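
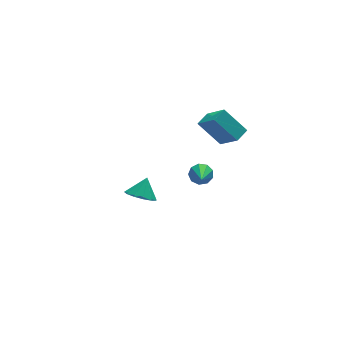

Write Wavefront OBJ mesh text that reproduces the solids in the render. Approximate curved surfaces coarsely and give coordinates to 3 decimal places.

v 2.111 1.563 -4.222
v 2.757 1.185 -4.442
v 1.589 0.097 -3.238
v 2.848 1.455 -3.991
v 2.594 1.776 -3.648
v 2.114 1.996 -3.573
v 1.633 2.014 -3.802
v 1.375 1.821 -4.227
v 1.461 1.506 -4.65
v 1.852 1.218 -4.872
v 2.363 1.091 -4.79
v 0.966 -0.781 3.299
v 1.482 -2.119 4.707
v 1.765 -0.253 3.508
v 2.281 -1.591 4.916
v 1.999 -1.809 1.944
v 2.515 -3.147 3.352
v 2.798 -1.281 2.153
v 3.314 -2.619 3.561
v -3.51 -3.552 0.524
v -2.652 -3.771 0.129
v -2.91 -2.988 1.516
v -2.79 -3.28 -0.066
v -3.157 -2.875 -0.075
v -3.636 -2.685 0.107
v -4.075 -2.77 0.421
v -4.335 -3.104 0.768
v -4.333 -3.58 1.037
v -4.069 -4.047 1.143
v -3.629 -4.357 1.052
v -3.15 -4.411 0.794
v -2.786 -4.193 0.45
f 2 1 4
f 2 4 3
f 4 1 5
f 4 5 3
f 5 1 6
f 5 6 3
f 6 1 7
f 6 7 3
f 7 1 8
f 7 8 3
f 8 1 9
f 8 9 3
f 9 1 10
f 9 10 3
f 10 1 11
f 10 11 3
f 11 1 2
f 11 2 3
f 13 15 12
f 16 13 12
f 12 15 14
f 14 16 12
f 13 19 15
f 17 13 16
f 17 19 13
f 15 19 14
f 18 16 14
f 14 19 18
f 18 17 16
f 19 17 18
f 21 20 23
f 21 23 22
f 23 20 24
f 23 24 22
f 24 20 25
f 24 25 22
f 25 20 26
f 25 26 22
f 26 20 27
f 26 27 22
f 27 20 28
f 27 28 22
f 28 20 29
f 28 29 22
f 29 20 30
f 29 30 22
f 30 20 31
f 30 31 22
f 31 20 32
f 31 32 22
f 32 20 21
f 32 21 22



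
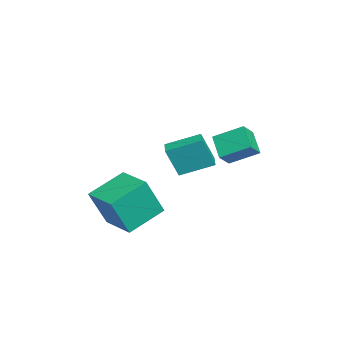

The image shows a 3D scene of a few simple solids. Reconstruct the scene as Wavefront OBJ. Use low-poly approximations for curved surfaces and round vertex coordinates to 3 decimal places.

v -1.038 2.356 -0.821
v -0.413 1.972 -0.233
v -0.895 3.646 -0.13
v -0.271 3.262 0.458
v -0.089 2.678 -1.618
v 0.535 2.294 -1.03
v 0.053 3.968 -0.927
v 0.678 3.584 -0.339
v 0.62 -2.365 -4.836
v 1.094 -3.07 -3.004
v -0.471 -1.005 -4.031
v 0.003 -1.71 -2.199
v 1.977 -1.31 -4.781
v 2.451 -2.015 -2.949
v 0.886 0.05 -3.976
v 1.36 -0.655 -2.144
v -3.984 0.375 -3.636
v -3.848 -0.211 -2.142
v -4.087 1.952 -3.008
v -3.952 1.366 -1.514
v -3.088 0.454 -3.686
v -2.953 -0.132 -2.192
v -3.192 2.031 -3.058
v -3.056 1.445 -1.564
f 2 4 1
f 5 2 1
f 1 4 3
f 3 5 1
f 2 8 4
f 6 2 5
f 6 8 2
f 4 8 3
f 7 5 3
f 3 8 7
f 7 6 5
f 8 6 7
f 10 12 9
f 13 10 9
f 9 12 11
f 11 13 9
f 10 16 12
f 14 10 13
f 14 16 10
f 12 16 11
f 15 13 11
f 11 16 15
f 15 14 13
f 16 14 15
f 18 20 17
f 21 18 17
f 17 20 19
f 19 21 17
f 18 24 20
f 22 18 21
f 22 24 18
f 20 24 19
f 23 21 19
f 19 24 23
f 23 22 21
f 24 22 23



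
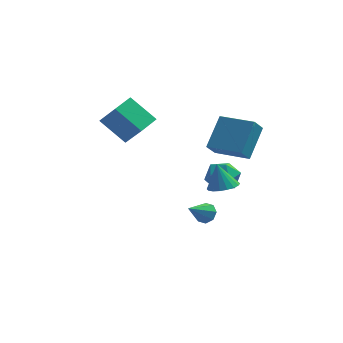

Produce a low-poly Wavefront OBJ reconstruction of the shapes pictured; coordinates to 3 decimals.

v -1.893 1.761 1.475
v -3.307 2.308 2.734
v -1.244 2.985 1.673
v -2.657 3.532 2.932
v -0.963 1.048 2.828
v -2.376 1.595 4.087
v -0.313 2.272 3.026
v -1.727 2.819 4.285
v 2.607 -2.257 -1.088
v 3.161 -2.472 -0.824
v 1.793 -3.203 -0.152
v 2.976 -2.076 -0.585
v 2.576 -1.787 -0.64
v 2.193 -1.773 -0.959
v 2.053 -2.042 -1.353
v 2.238 -2.438 -1.592
v 2.638 -2.727 -1.536
v 3.021 -2.741 -1.218
v 4.233 0.185 1.958
v 4.819 1.671 3.426
v 2.378 1.107 1.765
v 2.964 2.593 3.233
v 4.636 0.827 1.147
v 5.222 2.313 2.615
v 2.781 1.749 0.954
v 3.367 3.235 2.422
v 2.235 1.885 -1.225
v 2.781 2.783 -1.196
v 3.599 1.037 -0.664
v 4.145 1.935 -0.635
v 3.361 1.775 0.046
v 2.518 2.299 -0.3
v 3.862 1.521 -1.56
v 3.019 2.045 -1.906
v 3.787 2.558 -1.403
v 3.477 2.715 -0.411
v 2.903 1.105 -1.449
v 2.593 1.262 -0.457
v 3.567 -3.82 1.968
v 4.03 -3.134 1.916
v 3.213 -3.48 3.332
v 3.699 -3.018 1.802
v 3.341 -3.061 1.72
v 3.028 -3.255 1.687
v 2.822 -3.56 1.71
v 2.763 -3.917 1.784
v 2.864 -4.255 1.894
v 3.103 -4.507 2.019
v 3.435 -4.623 2.134
v 3.792 -4.58 2.216
v 4.105 -4.386 2.249
v 4.311 -4.081 2.226
v 4.37 -3.723 2.152
v 4.27 -3.386 2.041
f 2 4 1
f 5 2 1
f 1 4 3
f 3 5 1
f 2 8 4
f 6 2 5
f 6 8 2
f 4 8 3
f 7 5 3
f 3 8 7
f 7 6 5
f 8 6 7
f 10 9 12
f 10 12 11
f 12 9 13
f 12 13 11
f 13 9 14
f 13 14 11
f 14 9 15
f 14 15 11
f 15 9 16
f 15 16 11
f 16 9 17
f 16 17 11
f 17 9 18
f 17 18 11
f 18 9 10
f 18 10 11
f 20 22 19
f 23 20 19
f 19 22 21
f 21 23 19
f 20 26 22
f 24 20 23
f 24 26 20
f 22 26 21
f 25 23 21
f 21 26 25
f 25 24 23
f 26 24 25
f 27 38 32
f 27 32 28
f 27 28 34
f 27 34 37
f 27 37 38
f 28 32 36
f 32 38 31
f 38 37 29
f 37 34 33
f 34 28 35
f 30 36 31
f 30 31 29
f 30 29 33
f 30 33 35
f 30 35 36
f 31 36 32
f 29 31 38
f 33 29 37
f 35 33 34
f 36 35 28
f 40 39 42
f 40 42 41
f 42 39 43
f 42 43 41
f 43 39 44
f 43 44 41
f 44 39 45
f 44 45 41
f 45 39 46
f 45 46 41
f 46 39 47
f 46 47 41
f 47 39 48
f 47 48 41
f 48 39 49
f 48 49 41
f 49 39 50
f 49 50 41
f 50 39 51
f 50 51 41
f 51 39 52
f 51 52 41
f 52 39 53
f 52 53 41
f 53 39 54
f 53 54 41
f 54 39 40
f 54 40 41



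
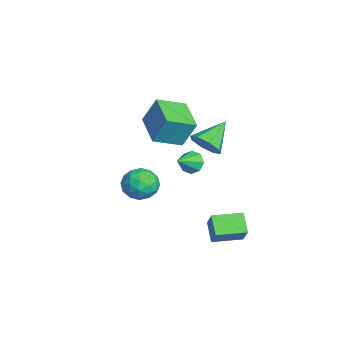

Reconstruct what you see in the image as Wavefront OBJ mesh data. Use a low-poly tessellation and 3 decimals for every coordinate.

v 2.093 -0.456 -2.577
v 2.897 -0.348 -1.448
v 1.94 1.236 -2.629
v 2.744 1.344 -1.5
v 3.156 -0.384 -3.34
v 3.96 -0.276 -2.211
v 3.003 1.308 -3.392
v 3.807 1.416 -2.263
v -4.519 -3.138 1.413
v -4.315 -2.376 3.075
v -4.912 -1.468 0.694
v -4.708 -0.705 2.357
v -2.392 -2.815 1.003
v -2.188 -2.052 2.666
v -2.785 -1.144 0.285
v -2.581 -0.382 1.947
v 0.872 -0.414 2.639
v 1.614 -0.305 3.27
v -0.192 0.814 3.681
v 1.639 0.192 2.709
v 1.215 0.335 2.107
v 0.589 0.039 1.817
v 0.13 -0.522 2.008
v 0.105 -1.02 2.569
v 0.53 -1.162 3.171
v 1.155 -0.866 3.461
v 1.825 -3.386 1.551
v 2.847 -3.573 1.774
v 1.953 -4.367 0.146
v 2.975 -4.554 0.369
v 2.213 -4.962 0.986
v 2.134 -4.356 1.854
v 2.666 -3.584 0.066
v 2.587 -2.978 0.934
v 3.366 -3.695 0.856
v 3.086 -4.547 1.425
v 1.714 -3.393 0.495
v 1.434 -4.245 1.064
v 2.325 -3.394 1.786
v 2.475 -4.546 0.134
v 2.027 -4.786 0.497
v 2.628 -4.896 0.628
v 1.906 -3.854 1.833
v 2.506 -3.964 1.964
v 2.133 -4.78 1.501
v 2.294 -3.976 -0.044
v 2.894 -4.086 0.087
v 2.172 -3.044 1.292
v 2.773 -3.154 1.423
v 2.667 -3.16 0.419
v 3.231 -3.575 1.378
v 3.306 -4.152 0.552
v 3.125 -3.582 0.373
v 3.078 -3.225 0.884
v 3.066 -4.076 1.712
v 3.141 -4.652 0.886
v 2.693 -4.892 1.249
v 2.647 -4.536 1.759
v 3.371 -4.148 1.173
v 1.659 -3.288 1.034
v 1.734 -3.864 0.208
v 2.153 -3.404 0.161
v 2.107 -3.048 0.671
v 1.494 -3.788 1.368
v 1.569 -4.365 0.542
v 1.722 -4.715 1.036
v 1.675 -4.358 1.547
v 1.429 -3.792 0.747
v -1.439 -0.814 -0.219
v -0.983 -0.906 -0.832
v -0.601 -1.706 0.539
v -0.814 -0.456 -0.49
v -1.012 -0.217 0.01
v -1.46 -0.327 0.377
v -1.896 -0.723 0.394
v -2.065 -1.172 0.052
v -1.867 -1.412 -0.449
v -1.419 -1.302 -0.815
f 2 4 1
f 5 2 1
f 1 4 3
f 3 5 1
f 2 8 4
f 6 2 5
f 6 8 2
f 4 8 3
f 7 5 3
f 3 8 7
f 7 6 5
f 8 6 7
f 10 12 9
f 13 10 9
f 9 12 11
f 11 13 9
f 10 16 12
f 14 10 13
f 14 16 10
f 12 16 11
f 15 13 11
f 11 16 15
f 15 14 13
f 16 14 15
f 18 17 20
f 18 20 19
f 20 17 21
f 20 21 19
f 21 17 22
f 21 22 19
f 22 17 23
f 22 23 19
f 23 17 24
f 23 24 19
f 24 17 25
f 24 25 19
f 25 17 26
f 25 26 19
f 26 17 18
f 26 18 19
f 27 64 43
f 64 38 67
f 43 67 32
f 64 67 43
f 27 43 39
f 43 32 44
f 39 44 28
f 43 44 39
f 27 39 48
f 39 28 49
f 48 49 34
f 39 49 48
f 27 48 60
f 48 34 63
f 60 63 37
f 48 63 60
f 27 60 64
f 60 37 68
f 64 68 38
f 60 68 64
f 28 44 55
f 44 32 58
f 55 58 36
f 44 58 55
f 32 67 45
f 67 38 66
f 45 66 31
f 67 66 45
f 38 68 65
f 68 37 61
f 65 61 29
f 68 61 65
f 37 63 62
f 63 34 50
f 62 50 33
f 63 50 62
f 34 49 54
f 49 28 51
f 54 51 35
f 49 51 54
f 30 56 42
f 56 36 57
f 42 57 31
f 56 57 42
f 30 42 40
f 42 31 41
f 40 41 29
f 42 41 40
f 30 40 47
f 40 29 46
f 47 46 33
f 40 46 47
f 30 47 52
f 47 33 53
f 52 53 35
f 47 53 52
f 30 52 56
f 52 35 59
f 56 59 36
f 52 59 56
f 31 57 45
f 57 36 58
f 45 58 32
f 57 58 45
f 29 41 65
f 41 31 66
f 65 66 38
f 41 66 65
f 33 46 62
f 46 29 61
f 62 61 37
f 46 61 62
f 35 53 54
f 53 33 50
f 54 50 34
f 53 50 54
f 36 59 55
f 59 35 51
f 55 51 28
f 59 51 55
f 70 69 72
f 70 72 71
f 72 69 73
f 72 73 71
f 73 69 74
f 73 74 71
f 74 69 75
f 74 75 71
f 75 69 76
f 75 76 71
f 76 69 77
f 76 77 71
f 77 69 78
f 77 78 71
f 78 69 70
f 78 70 71



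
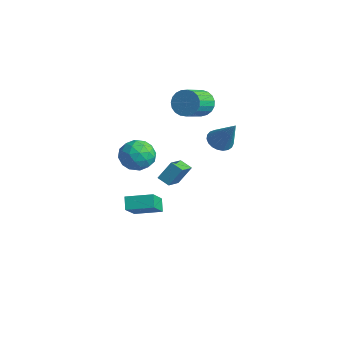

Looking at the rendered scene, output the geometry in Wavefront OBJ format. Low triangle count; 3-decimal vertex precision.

v -1.573 -0.413 2.009
v -0.707 -1.119 2.14
v -2.413 -1.641 0.96
v -1.547 -2.347 1.091
v -2.22 -2.114 1.962
v -1.701 -1.356 2.61
v -1.419 -1.404 0.49
v -0.9 -0.646 1.138
v -0.611 -1.731 1.201
v -1.106 -2.17 2.111
v -2.014 -0.59 0.989
v -2.509 -1.029 1.899
v -1.066 -0.658 2.167
v -2.054 -2.102 0.933
v -2.45 -1.965 1.445
v -1.94 -2.38 1.523
v -1.651 -0.798 2.443
v -1.141 -1.212 2.52
v -2.031 -1.797 2.416
v -1.979 -1.548 0.58
v -1.469 -1.962 0.657
v -1.18 -0.38 1.577
v -0.67 -0.795 1.655
v -1.089 -0.963 0.684
v -0.501 -1.433 1.692
v -0.995 -2.154 1.075
v -0.92 -1.601 0.722
v -0.614 -1.155 1.103
v -0.792 -1.691 2.227
v -1.285 -2.412 1.61
v -1.681 -2.276 2.122
v -1.376 -1.83 2.503
v -0.736 -2.051 1.675
v -1.835 -0.348 1.49
v -2.328 -1.069 0.873
v -1.744 -0.93 0.597
v -1.439 -0.484 0.978
v -2.125 -0.606 2.025
v -2.619 -1.327 1.408
v -2.506 -1.605 1.997
v -2.2 -1.159 2.378
v -2.384 -0.709 1.425
v -4.608 0.223 -4.435
v -3.73 -0.914 -3.191
v -3.504 1.466 -4.079
v -2.626 0.329 -2.835
v -4.034 -0.089 -5.125
v -3.156 -1.226 -3.881
v -2.93 1.154 -4.769
v -2.052 0.017 -3.525
v -4.043 4.466 2.741
v -3.595 4.234 1.924
v -2.99 2.803 2.662
v -3.437 3.034 3.479
v -3.317 4.449 2.113
v -2.712 3.018 2.851
v -3.164 4.667 2.411
v -2.559 3.236 3.148
v -3.163 4.85 2.765
v -2.558 3.419 3.503
v -3.314 4.967 3.116
v -2.709 3.535 3.853
v -3.591 4.997 3.402
v -2.986 3.566 4.139
v -3.947 4.935 3.573
v -3.342 3.504 4.311
v -4.318 4.792 3.601
v -3.713 3.361 4.338
v -4.642 4.593 3.48
v -4.037 3.162 4.218
v -4.863 4.371 3.231
v -4.258 2.94 3.969
v -4.941 4.166 2.898
v -4.336 2.735 3.635
v -4.864 4.013 2.537
v -4.259 2.582 3.275
v -4.645 3.938 2.212
v -4.04 2.507 2.95
v -4.322 3.954 1.978
v -3.717 2.523 2.716
v -3.951 4.059 1.877
v -3.346 2.628 2.614
v 0.25 2.925 2.262
v 0.775 2.383 1.94
v 1.49 3.095 3.998
v 0.898 2.679 1.824
v 0.909 3.017 1.783
v 0.806 3.339 1.824
v 0.607 3.59 1.942
v 0.346 3.726 2.115
v 0.069 3.723 2.313
v -0.177 3.582 2.503
v -0.349 3.327 2.651
v -0.418 3.003 2.731
v -0.371 2.665 2.731
v -0.216 2.372 2.649
v 0.019 2.175 2.501
v 0.294 2.107 2.311
v 0.562 2.181 2.113
v -3.884 1.423 -2.493
v -3.626 2.188 -1.325
v -4.64 2.577 -3.081
v -4.382 3.342 -1.913
v -3.158 1.718 -2.847
v -2.9 2.483 -1.679
v -3.914 2.872 -3.435
v -3.656 3.637 -2.267
f 1 38 17
f 38 12 41
f 17 41 6
f 38 41 17
f 1 17 13
f 17 6 18
f 13 18 2
f 17 18 13
f 1 13 22
f 13 2 23
f 22 23 8
f 13 23 22
f 1 22 34
f 22 8 37
f 34 37 11
f 22 37 34
f 1 34 38
f 34 11 42
f 38 42 12
f 34 42 38
f 2 18 29
f 18 6 32
f 29 32 10
f 18 32 29
f 6 41 19
f 41 12 40
f 19 40 5
f 41 40 19
f 12 42 39
f 42 11 35
f 39 35 3
f 42 35 39
f 11 37 36
f 37 8 24
f 36 24 7
f 37 24 36
f 8 23 28
f 23 2 25
f 28 25 9
f 23 25 28
f 4 30 16
f 30 10 31
f 16 31 5
f 30 31 16
f 4 16 14
f 16 5 15
f 14 15 3
f 16 15 14
f 4 14 21
f 14 3 20
f 21 20 7
f 14 20 21
f 4 21 26
f 21 7 27
f 26 27 9
f 21 27 26
f 4 26 30
f 26 9 33
f 30 33 10
f 26 33 30
f 5 31 19
f 31 10 32
f 19 32 6
f 31 32 19
f 3 15 39
f 15 5 40
f 39 40 12
f 15 40 39
f 7 20 36
f 20 3 35
f 36 35 11
f 20 35 36
f 9 27 28
f 27 7 24
f 28 24 8
f 27 24 28
f 10 33 29
f 33 9 25
f 29 25 2
f 33 25 29
f 44 46 43
f 47 44 43
f 43 46 45
f 45 47 43
f 44 50 46
f 48 44 47
f 48 50 44
f 46 50 45
f 49 47 45
f 45 50 49
f 49 48 47
f 50 48 49
f 52 51 55
f 52 55 53
f 53 55 56
f 53 56 54
f 55 51 57
f 55 57 56
f 56 57 58
f 56 58 54
f 57 51 59
f 57 59 58
f 58 59 60
f 58 60 54
f 59 51 61
f 59 61 60
f 60 61 62
f 60 62 54
f 61 51 63
f 61 63 62
f 62 63 64
f 62 64 54
f 63 51 65
f 63 65 64
f 64 65 66
f 64 66 54
f 65 51 67
f 65 67 66
f 66 67 68
f 66 68 54
f 67 51 69
f 67 69 68
f 68 69 70
f 68 70 54
f 69 51 71
f 69 71 70
f 70 71 72
f 70 72 54
f 71 51 73
f 71 73 72
f 72 73 74
f 72 74 54
f 73 51 75
f 73 75 74
f 74 75 76
f 74 76 54
f 75 51 77
f 75 77 76
f 76 77 78
f 76 78 54
f 77 51 79
f 77 79 78
f 78 79 80
f 78 80 54
f 79 51 81
f 79 81 80
f 80 81 82
f 80 82 54
f 81 51 52
f 81 52 82
f 82 52 53
f 82 53 54
f 84 83 86
f 84 86 85
f 86 83 87
f 86 87 85
f 87 83 88
f 87 88 85
f 88 83 89
f 88 89 85
f 89 83 90
f 89 90 85
f 90 83 91
f 90 91 85
f 91 83 92
f 91 92 85
f 92 83 93
f 92 93 85
f 93 83 94
f 93 94 85
f 94 83 95
f 94 95 85
f 95 83 96
f 95 96 85
f 96 83 97
f 96 97 85
f 97 83 98
f 97 98 85
f 98 83 99
f 98 99 85
f 99 83 84
f 99 84 85
f 101 103 100
f 104 101 100
f 100 103 102
f 102 104 100
f 101 107 103
f 105 101 104
f 105 107 101
f 103 107 102
f 106 104 102
f 102 107 106
f 106 105 104
f 107 105 106



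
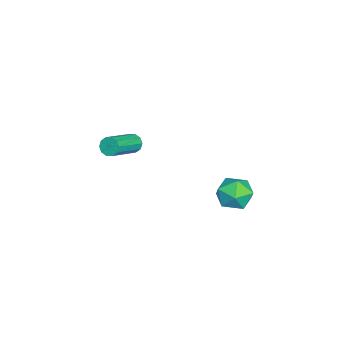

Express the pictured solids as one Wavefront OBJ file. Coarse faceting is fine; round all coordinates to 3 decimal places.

v 0.397 3.637 1.806
v 1.023 2.917 1.881
v -0.623 2.683 1.139
v 0.003 1.963 1.214
v -0.404 2.327 2
v 0.227 2.917 2.412
v 0.173 2.683 0.608
v 0.804 3.273 1.02
v 0.884 2.327 1.14
v 0.528 2.107 2
v -0.128 3.493 1.02
v -0.484 3.273 1.88
v -4.675 -2.599 0.333
v -4.349 -2.389 -0.043
v -2.8 -3.19 0.851
v -3.125 -3.401 1.227
v -4.377 -2.167 0.205
v -2.828 -2.969 1.099
v -4.519 -2.11 0.501
v -2.97 -2.912 1.396
v -4.72 -2.24 0.734
v -3.171 -3.042 1.628
v -4.904 -2.507 0.813
v -3.355 -3.309 1.707
v -5 -2.81 0.709
v -3.451 -3.611 1.603
v -4.972 -3.031 0.461
v -3.423 -3.833 1.355
v -4.83 -3.088 0.164
v -3.281 -3.89 1.059
v -4.629 -2.958 -0.068
v -3.08 -3.76 0.826
v -4.445 -2.691 -0.147
v -2.896 -3.493 0.747
f 1 12 6
f 1 6 2
f 1 2 8
f 1 8 11
f 1 11 12
f 2 6 10
f 6 12 5
f 12 11 3
f 11 8 7
f 8 2 9
f 4 10 5
f 4 5 3
f 4 3 7
f 4 7 9
f 4 9 10
f 5 10 6
f 3 5 12
f 7 3 11
f 9 7 8
f 10 9 2
f 14 13 17
f 14 17 15
f 15 17 18
f 15 18 16
f 17 13 19
f 17 19 18
f 18 19 20
f 18 20 16
f 19 13 21
f 19 21 20
f 20 21 22
f 20 22 16
f 21 13 23
f 21 23 22
f 22 23 24
f 22 24 16
f 23 13 25
f 23 25 24
f 24 25 26
f 24 26 16
f 25 13 27
f 25 27 26
f 26 27 28
f 26 28 16
f 27 13 29
f 27 29 28
f 28 29 30
f 28 30 16
f 29 13 31
f 29 31 30
f 30 31 32
f 30 32 16
f 31 13 33
f 31 33 32
f 32 33 34
f 32 34 16
f 33 13 14
f 33 14 34
f 34 14 15
f 34 15 16



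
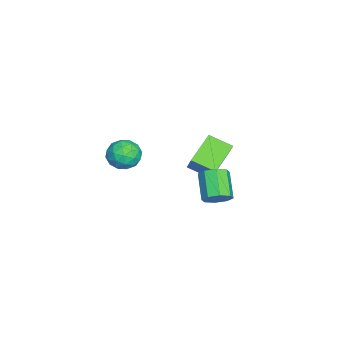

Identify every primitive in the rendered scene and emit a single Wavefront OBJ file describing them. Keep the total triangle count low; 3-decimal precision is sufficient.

v 3.495 2.021 0.958
v 3.954 1.642 1.398
v 2.783 1.3 2.322
v 2.325 1.679 1.882
v 3.912 2.187 1.547
v 2.741 1.844 2.471
v 3.626 2.635 1.351
v 2.455 2.292 2.275
v 3.263 2.723 0.925
v 2.093 2.381 1.848
v 3.037 2.4 0.518
v 1.866 2.058 1.442
v 3.079 1.856 0.369
v 1.908 1.513 1.293
v 3.365 1.408 0.565
v 2.194 1.065 1.489
v 3.727 1.319 0.992
v 2.557 0.977 1.915
v 1.376 -2.333 2.306
v 1.812 -2.961 1.804
v 0.128 -2.599 1.556
v 0.564 -3.227 1.054
v 0.4 -3.383 1.94
v 1.171 -3.219 2.404
v 0.769 -2.341 0.956
v 1.54 -2.177 1.42
v 1.436 -2.967 0.97
v 1.208 -3.611 1.578
v 0.732 -1.949 1.782
v 0.504 -2.593 2.39
v 1.704 -2.624 2.121
v 0.236 -2.936 1.239
v 0.14 -3.028 1.76
v 0.396 -3.397 1.465
v 1.327 -2.775 2.473
v 1.583 -3.145 2.178
v 0.753 -3.392 2.259
v 0.357 -2.415 1.182
v 0.613 -2.785 0.887
v 1.544 -2.163 1.895
v 1.8 -2.532 1.6
v 1.187 -2.168 1.101
v 1.739 -2.996 1.335
v 1.005 -3.152 0.895
v 1.126 -2.632 0.837
v 1.579 -2.535 1.109
v 1.605 -3.375 1.693
v 0.871 -3.531 1.252
v 0.775 -3.623 1.773
v 1.228 -3.526 2.045
v 1.384 -3.378 1.202
v 1.069 -2.029 2.108
v 0.335 -2.185 1.667
v 0.712 -2.034 1.315
v 1.165 -1.937 1.587
v 0.935 -2.408 2.465
v 0.201 -2.564 2.025
v 0.361 -3.025 2.251
v 0.814 -2.928 2.523
v 0.556 -2.182 2.158
v -4.037 0.354 -0.611
v -3.524 0.63 0.299
v -3.799 1.602 -1.123
v -3.286 1.878 -0.214
v -2.354 -0.278 -1.366
v -1.841 -0.002 -0.457
v -2.116 0.97 -1.879
v -1.603 1.246 -0.969
f 2 1 5
f 2 5 3
f 3 5 6
f 3 6 4
f 5 1 7
f 5 7 6
f 6 7 8
f 6 8 4
f 7 1 9
f 7 9 8
f 8 9 10
f 8 10 4
f 9 1 11
f 9 11 10
f 10 11 12
f 10 12 4
f 11 1 13
f 11 13 12
f 12 13 14
f 12 14 4
f 13 1 15
f 13 15 14
f 14 15 16
f 14 16 4
f 15 1 17
f 15 17 16
f 16 17 18
f 16 18 4
f 17 1 2
f 17 2 18
f 18 2 3
f 18 3 4
f 19 56 35
f 56 30 59
f 35 59 24
f 56 59 35
f 19 35 31
f 35 24 36
f 31 36 20
f 35 36 31
f 19 31 40
f 31 20 41
f 40 41 26
f 31 41 40
f 19 40 52
f 40 26 55
f 52 55 29
f 40 55 52
f 19 52 56
f 52 29 60
f 56 60 30
f 52 60 56
f 20 36 47
f 36 24 50
f 47 50 28
f 36 50 47
f 24 59 37
f 59 30 58
f 37 58 23
f 59 58 37
f 30 60 57
f 60 29 53
f 57 53 21
f 60 53 57
f 29 55 54
f 55 26 42
f 54 42 25
f 55 42 54
f 26 41 46
f 41 20 43
f 46 43 27
f 41 43 46
f 22 48 34
f 48 28 49
f 34 49 23
f 48 49 34
f 22 34 32
f 34 23 33
f 32 33 21
f 34 33 32
f 22 32 39
f 32 21 38
f 39 38 25
f 32 38 39
f 22 39 44
f 39 25 45
f 44 45 27
f 39 45 44
f 22 44 48
f 44 27 51
f 48 51 28
f 44 51 48
f 23 49 37
f 49 28 50
f 37 50 24
f 49 50 37
f 21 33 57
f 33 23 58
f 57 58 30
f 33 58 57
f 25 38 54
f 38 21 53
f 54 53 29
f 38 53 54
f 27 45 46
f 45 25 42
f 46 42 26
f 45 42 46
f 28 51 47
f 51 27 43
f 47 43 20
f 51 43 47
f 62 64 61
f 65 62 61
f 61 64 63
f 63 65 61
f 62 68 64
f 66 62 65
f 66 68 62
f 64 68 63
f 67 65 63
f 63 68 67
f 67 66 65
f 68 66 67



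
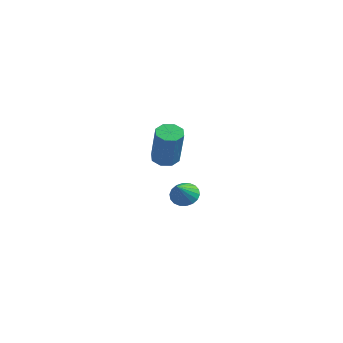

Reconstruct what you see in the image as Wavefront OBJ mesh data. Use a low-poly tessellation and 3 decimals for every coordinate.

v 2.403 -1.004 2.138
v 2.93 -0.669 1.998
v 3.724 -1.141 3.862
v 3.197 -1.476 4.002
v 2.586 -0.396 2.214
v 3.38 -0.867 4.078
v 2.135 -0.479 2.385
v 2.928 -0.95 4.249
v 1.841 -0.869 2.412
v 2.634 -1.341 4.276
v 1.876 -1.339 2.278
v 2.67 -1.811 4.142
v 2.22 -1.613 2.062
v 3.014 -2.084 3.926
v 2.672 -1.53 1.891
v 3.465 -2.001 3.755
v 2.966 -1.139 1.864
v 3.759 -1.611 3.728
v -1.062 3.402 -2.622
v -0.627 3.115 -3.133
v -0.558 2.418 -1.638
v -0.44 3.344 -2.999
v -0.376 3.585 -2.79
v -0.448 3.79 -2.549
v -0.641 3.918 -2.321
v -0.918 3.944 -2.154
v -1.224 3.862 -2.078
v -1.497 3.69 -2.111
v -1.684 3.46 -2.245
v -1.748 3.219 -2.453
v -1.676 3.015 -2.695
v -1.483 2.887 -2.922
v -1.206 2.861 -3.09
v -0.9 2.942 -3.165
f 2 1 5
f 2 5 3
f 3 5 6
f 3 6 4
f 5 1 7
f 5 7 6
f 6 7 8
f 6 8 4
f 7 1 9
f 7 9 8
f 8 9 10
f 8 10 4
f 9 1 11
f 9 11 10
f 10 11 12
f 10 12 4
f 11 1 13
f 11 13 12
f 12 13 14
f 12 14 4
f 13 1 15
f 13 15 14
f 14 15 16
f 14 16 4
f 15 1 17
f 15 17 16
f 16 17 18
f 16 18 4
f 17 1 2
f 17 2 18
f 18 2 3
f 18 3 4
f 20 19 22
f 20 22 21
f 22 19 23
f 22 23 21
f 23 19 24
f 23 24 21
f 24 19 25
f 24 25 21
f 25 19 26
f 25 26 21
f 26 19 27
f 26 27 21
f 27 19 28
f 27 28 21
f 28 19 29
f 28 29 21
f 29 19 30
f 29 30 21
f 30 19 31
f 30 31 21
f 31 19 32
f 31 32 21
f 32 19 33
f 32 33 21
f 33 19 34
f 33 34 21
f 34 19 20
f 34 20 21



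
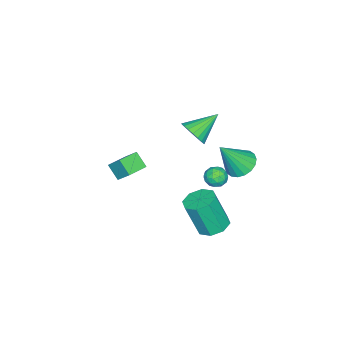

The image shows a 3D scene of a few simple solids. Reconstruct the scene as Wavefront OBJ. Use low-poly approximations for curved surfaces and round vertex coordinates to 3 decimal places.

v 1.936 3.994 3.71
v 2.588 4.012 3.693
v 1.972 2.988 4.027
v 2.624 3.006 4.01
v 2.3 3.348 4.461
v 2.277 3.969 4.265
v 2.283 3.031 3.455
v 2.26 3.652 3.259
v 2.802 3.417 3.535
v 2.812 3.613 4.157
v 1.748 3.387 3.563
v 1.758 3.583 4.185
v 2.259 4.091 3.674
v 2.301 2.909 4.046
v 2.111 3.11 4.311
v 2.494 3.12 4.301
v 2.076 4.066 4.01
v 2.459 4.077 4
v 2.29 3.687 4.451
v 2.101 2.923 3.72
v 2.484 2.934 3.71
v 2.066 3.88 3.419
v 2.449 3.89 3.409
v 2.27 3.313 3.269
v 2.767 3.752 3.571
v 2.789 3.161 3.757
v 2.588 3.175 3.431
v 2.575 3.54 3.316
v 2.774 3.867 3.937
v 2.795 3.276 4.123
v 2.605 3.477 4.388
v 2.591 3.842 4.273
v 2.9 3.517 3.844
v 1.765 3.724 3.597
v 1.786 3.133 3.783
v 1.969 3.158 3.447
v 1.955 3.523 3.332
v 1.771 3.839 3.963
v 1.793 3.248 4.149
v 1.985 3.46 4.404
v 1.972 3.825 4.289
v 1.66 3.483 3.876
v -2.401 2.511 0.8
v -1.595 2.394 0.312
v -1.419 1.769 2.6
v -1.56 2.79 0.457
v -1.693 3.131 0.67
v -1.965 3.349 0.908
v -2.324 3.401 1.126
v -2.698 3.277 1.279
v -3.013 3.001 1.337
v -3.207 2.628 1.289
v -3.242 2.232 1.144
v -3.109 1.892 0.931
v -2.837 1.674 0.693
v -2.478 1.622 0.475
v -2.104 1.746 0.322
v -1.789 2.022 0.264
v 2.833 3.694 0.501
v 3.629 3.34 0.276
v 3.883 2.651 2.254
v 3.087 3.006 2.479
v 3.683 3.99 0.495
v 3.936 3.302 2.473
v 3.239 4.468 0.718
v 3.493 3.779 2.696
v 2.558 4.492 0.814
v 2.811 3.803 2.792
v 2.037 4.049 0.726
v 2.291 3.36 2.704
v 1.984 3.398 0.507
v 2.237 2.71 2.485
v 2.427 2.921 0.284
v 2.681 2.232 2.262
v 3.109 2.897 0.188
v 3.362 2.208 2.166
v -1.725 0.028 2.739
v -1.279 0.786 2.774
v -3.095 0.792 3.661
v -1.467 0.823 2.463
v -1.701 0.723 2.199
v -1.938 0.502 2.029
v -2.138 0.2 1.982
v -2.267 -0.132 2.065
v -2.302 -0.437 2.265
v -2.238 -0.661 2.547
v -2.084 -0.766 2.862
v -1.868 -0.733 3.156
v -1.628 -0.569 3.378
v -1.404 -0.302 3.489
v -1.236 0.022 3.471
v -1.152 0.348 3.326
v -1.167 0.618 3.079
v -1.188 -3.768 -0.386
v -1.001 -2.944 0.521
v -0.927 -3.027 -1.113
v -0.739 -2.203 -0.205
v -0.001 -4.117 -0.315
v 0.187 -3.293 0.593
v 0.261 -3.376 -1.041
v 0.448 -2.552 -0.134
f 1 38 17
f 38 12 41
f 17 41 6
f 38 41 17
f 1 17 13
f 17 6 18
f 13 18 2
f 17 18 13
f 1 13 22
f 13 2 23
f 22 23 8
f 13 23 22
f 1 22 34
f 22 8 37
f 34 37 11
f 22 37 34
f 1 34 38
f 34 11 42
f 38 42 12
f 34 42 38
f 2 18 29
f 18 6 32
f 29 32 10
f 18 32 29
f 6 41 19
f 41 12 40
f 19 40 5
f 41 40 19
f 12 42 39
f 42 11 35
f 39 35 3
f 42 35 39
f 11 37 36
f 37 8 24
f 36 24 7
f 37 24 36
f 8 23 28
f 23 2 25
f 28 25 9
f 23 25 28
f 4 30 16
f 30 10 31
f 16 31 5
f 30 31 16
f 4 16 14
f 16 5 15
f 14 15 3
f 16 15 14
f 4 14 21
f 14 3 20
f 21 20 7
f 14 20 21
f 4 21 26
f 21 7 27
f 26 27 9
f 21 27 26
f 4 26 30
f 26 9 33
f 30 33 10
f 26 33 30
f 5 31 19
f 31 10 32
f 19 32 6
f 31 32 19
f 3 15 39
f 15 5 40
f 39 40 12
f 15 40 39
f 7 20 36
f 20 3 35
f 36 35 11
f 20 35 36
f 9 27 28
f 27 7 24
f 28 24 8
f 27 24 28
f 10 33 29
f 33 9 25
f 29 25 2
f 33 25 29
f 44 43 46
f 44 46 45
f 46 43 47
f 46 47 45
f 47 43 48
f 47 48 45
f 48 43 49
f 48 49 45
f 49 43 50
f 49 50 45
f 50 43 51
f 50 51 45
f 51 43 52
f 51 52 45
f 52 43 53
f 52 53 45
f 53 43 54
f 53 54 45
f 54 43 55
f 54 55 45
f 55 43 56
f 55 56 45
f 56 43 57
f 56 57 45
f 57 43 58
f 57 58 45
f 58 43 44
f 58 44 45
f 60 59 63
f 60 63 61
f 61 63 64
f 61 64 62
f 63 59 65
f 63 65 64
f 64 65 66
f 64 66 62
f 65 59 67
f 65 67 66
f 66 67 68
f 66 68 62
f 67 59 69
f 67 69 68
f 68 69 70
f 68 70 62
f 69 59 71
f 69 71 70
f 70 71 72
f 70 72 62
f 71 59 73
f 71 73 72
f 72 73 74
f 72 74 62
f 73 59 75
f 73 75 74
f 74 75 76
f 74 76 62
f 75 59 60
f 75 60 76
f 76 60 61
f 76 61 62
f 78 77 80
f 78 80 79
f 80 77 81
f 80 81 79
f 81 77 82
f 81 82 79
f 82 77 83
f 82 83 79
f 83 77 84
f 83 84 79
f 84 77 85
f 84 85 79
f 85 77 86
f 85 86 79
f 86 77 87
f 86 87 79
f 87 77 88
f 87 88 79
f 88 77 89
f 88 89 79
f 89 77 90
f 89 90 79
f 90 77 91
f 90 91 79
f 91 77 92
f 91 92 79
f 92 77 93
f 92 93 79
f 93 77 78
f 93 78 79
f 95 97 94
f 98 95 94
f 94 97 96
f 96 98 94
f 95 101 97
f 99 95 98
f 99 101 95
f 97 101 96
f 100 98 96
f 96 101 100
f 100 99 98
f 101 99 100



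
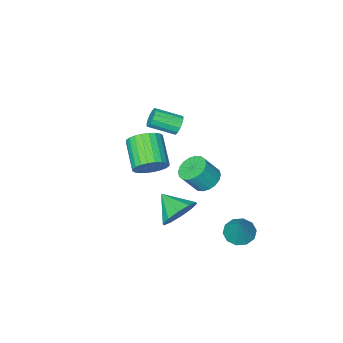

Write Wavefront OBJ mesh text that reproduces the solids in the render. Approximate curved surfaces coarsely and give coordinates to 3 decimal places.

v 0.279 3.064 1.765
v 0.845 3.593 1.496
v 1.566 3.365 2.566
v 1.001 2.836 2.835
v 0.622 3.805 1.692
v 1.343 3.578 2.762
v 0.331 3.871 1.902
v 1.052 3.643 2.972
v 0.03 3.776 2.085
v 0.751 3.549 3.155
v -0.222 3.541 2.205
v 0.499 3.313 3.275
v -0.375 3.211 2.237
v 0.347 2.983 3.307
v -0.398 2.852 2.176
v 0.324 2.624 3.246
v -0.286 2.535 2.034
v 0.435 2.307 3.104
v -0.063 2.322 1.838
v 0.658 2.095 2.908
v 0.228 2.257 1.628
v 0.949 2.029 2.698
v 0.529 2.351 1.445
v 1.25 2.124 2.515
v 0.781 2.587 1.325
v 1.502 2.359 2.395
v 0.933 2.917 1.293
v 1.655 2.689 2.363
v 0.956 3.276 1.354
v 1.678 3.048 2.424
v 0.492 -1.61 -0.588
v 1.327 -2.076 -0.802
v 0.723 -3.616 0.193
v -0.112 -3.15 0.408
v 1.421 -1.902 -0.475
v 0.817 -3.441 0.52
v 1.373 -1.683 -0.165
v 0.77 -3.222 0.83
v 1.191 -1.453 0.08
v 0.588 -2.992 1.075
v 0.903 -1.247 0.224
v 0.3 -2.786 1.219
v 0.552 -1.096 0.245
v -0.051 -2.636 1.24
v 0.192 -1.024 0.138
v -0.411 -2.563 1.133
v -0.122 -1.041 -0.078
v -0.725 -2.58 0.917
v -0.343 -1.144 -0.373
v -0.947 -2.684 0.622
v -0.437 -1.319 -0.7
v -1.041 -2.858 0.295
v -0.39 -1.538 -1.01
v -0.993 -3.077 -0.015
v -0.208 -1.768 -1.255
v -0.811 -3.307 -0.26
v 0.08 -1.974 -1.399
v -0.523 -3.513 -0.404
v 0.431 -2.124 -1.42
v -0.172 -3.664 -0.425
v 0.791 -2.197 -1.313
v 0.188 -3.736 -0.318
v 1.105 -2.18 -1.097
v 0.502 -3.719 -0.102
v -0.093 0.07 3.686
v 0.228 0.158 3.187
v 1.335 -0.661 3.756
v 1.013 -0.75 4.254
v 0.306 0.393 3.375
v 1.412 -0.427 3.944
v 0.276 0.541 3.646
v 1.383 -0.278 4.215
v 0.147 0.563 3.928
v 1.254 -0.256 4.497
v -0.046 0.453 4.145
v 1.061 -0.367 4.714
v -0.252 0.24 4.239
v 0.855 -0.58 4.808
v -0.415 -0.019 4.184
v 0.692 -0.838 4.753
v -0.492 -0.253 3.996
v 0.614 -1.073 4.565
v -0.463 -0.402 3.725
v 0.644 -1.221 4.294
v -0.334 -0.424 3.443
v 0.773 -1.243 4.012
v -0.141 -0.313 3.226
v 0.966 -1.133 3.795
v 0.065 -0.1 3.132
v 1.172 -0.92 3.701
v 1.641 2.744 -0.528
v 2.105 3.29 0.293
v 1.879 1.436 0.208
v 1.446 3.243 0.422
v 0.861 3.004 0.188
v 0.574 2.667 -0.32
v 0.694 2.359 -0.907
v 1.176 2.198 -1.349
v 1.836 2.246 -1.477
v 2.421 2.484 -1.243
v 2.708 2.822 -0.736
v 2.587 3.13 -0.149
v -1.626 3.311 -3.247
v -0.888 2.873 -3.307
v -1.054 4.049 -1.593
v -0.819 3.345 -3.542
v -1.058 3.804 -3.664
v -1.514 4.074 -3.627
v -2.013 4.053 -3.445
v -2.364 3.748 -3.187
v -2.433 3.276 -2.952
v -2.194 2.817 -2.83
v -1.738 2.547 -2.867
v -1.239 2.568 -3.05
f 2 1 5
f 2 5 3
f 3 5 6
f 3 6 4
f 5 1 7
f 5 7 6
f 6 7 8
f 6 8 4
f 7 1 9
f 7 9 8
f 8 9 10
f 8 10 4
f 9 1 11
f 9 11 10
f 10 11 12
f 10 12 4
f 11 1 13
f 11 13 12
f 12 13 14
f 12 14 4
f 13 1 15
f 13 15 14
f 14 15 16
f 14 16 4
f 15 1 17
f 15 17 16
f 16 17 18
f 16 18 4
f 17 1 19
f 17 19 18
f 18 19 20
f 18 20 4
f 19 1 21
f 19 21 20
f 20 21 22
f 20 22 4
f 21 1 23
f 21 23 22
f 22 23 24
f 22 24 4
f 23 1 25
f 23 25 24
f 24 25 26
f 24 26 4
f 25 1 27
f 25 27 26
f 26 27 28
f 26 28 4
f 27 1 29
f 27 29 28
f 28 29 30
f 28 30 4
f 29 1 2
f 29 2 30
f 30 2 3
f 30 3 4
f 32 31 35
f 32 35 33
f 33 35 36
f 33 36 34
f 35 31 37
f 35 37 36
f 36 37 38
f 36 38 34
f 37 31 39
f 37 39 38
f 38 39 40
f 38 40 34
f 39 31 41
f 39 41 40
f 40 41 42
f 40 42 34
f 41 31 43
f 41 43 42
f 42 43 44
f 42 44 34
f 43 31 45
f 43 45 44
f 44 45 46
f 44 46 34
f 45 31 47
f 45 47 46
f 46 47 48
f 46 48 34
f 47 31 49
f 47 49 48
f 48 49 50
f 48 50 34
f 49 31 51
f 49 51 50
f 50 51 52
f 50 52 34
f 51 31 53
f 51 53 52
f 52 53 54
f 52 54 34
f 53 31 55
f 53 55 54
f 54 55 56
f 54 56 34
f 55 31 57
f 55 57 56
f 56 57 58
f 56 58 34
f 57 31 59
f 57 59 58
f 58 59 60
f 58 60 34
f 59 31 61
f 59 61 60
f 60 61 62
f 60 62 34
f 61 31 63
f 61 63 62
f 62 63 64
f 62 64 34
f 63 31 32
f 63 32 64
f 64 32 33
f 64 33 34
f 66 65 69
f 66 69 67
f 67 69 70
f 67 70 68
f 69 65 71
f 69 71 70
f 70 71 72
f 70 72 68
f 71 65 73
f 71 73 72
f 72 73 74
f 72 74 68
f 73 65 75
f 73 75 74
f 74 75 76
f 74 76 68
f 75 65 77
f 75 77 76
f 76 77 78
f 76 78 68
f 77 65 79
f 77 79 78
f 78 79 80
f 78 80 68
f 79 65 81
f 79 81 80
f 80 81 82
f 80 82 68
f 81 65 83
f 81 83 82
f 82 83 84
f 82 84 68
f 83 65 85
f 83 85 84
f 84 85 86
f 84 86 68
f 85 65 87
f 85 87 86
f 86 87 88
f 86 88 68
f 87 65 89
f 87 89 88
f 88 89 90
f 88 90 68
f 89 65 66
f 89 66 90
f 90 66 67
f 90 67 68
f 92 91 94
f 92 94 93
f 94 91 95
f 94 95 93
f 95 91 96
f 95 96 93
f 96 91 97
f 96 97 93
f 97 91 98
f 97 98 93
f 98 91 99
f 98 99 93
f 99 91 100
f 99 100 93
f 100 91 101
f 100 101 93
f 101 91 102
f 101 102 93
f 102 91 92
f 102 92 93
f 104 103 106
f 104 106 105
f 106 103 107
f 106 107 105
f 107 103 108
f 107 108 105
f 108 103 109
f 108 109 105
f 109 103 110
f 109 110 105
f 110 103 111
f 110 111 105
f 111 103 112
f 111 112 105
f 112 103 113
f 112 113 105
f 113 103 114
f 113 114 105
f 114 103 104
f 114 104 105



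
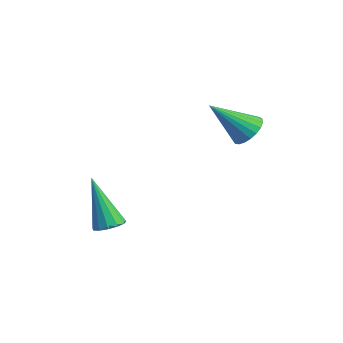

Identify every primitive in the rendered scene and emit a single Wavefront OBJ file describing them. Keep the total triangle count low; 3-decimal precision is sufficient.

v -0.229 -1.411 -1.995
v 0.187 -1.101 -1.784
v -1.051 -1.549 -0.165
v -0.039 -0.899 -1.871
v -0.326 -0.859 -1.996
v -0.582 -0.995 -2.122
v -0.726 -1.263 -2.206
v -0.712 -1.577 -2.224
v -0.545 -1.839 -2.169
v -0.278 -1.965 -2.058
v 0.005 -1.915 -1.928
v 0.213 -1.705 -1.818
v 0.281 -1.401 -1.765
v 1.446 2.712 1.869
v 2.028 2.4 1.874
v 0.854 1.628 3.051
v 2.064 2.592 2.067
v 1.993 2.804 2.226
v 1.828 3 2.324
v 1.596 3.147 2.342
v 1.339 3.218 2.279
v 1.1 3.202 2.145
v 0.921 3.101 1.963
v 0.833 2.933 1.764
v 0.85 2.727 1.584
v 0.971 2.518 1.453
v 1.174 2.343 1.394
v 1.424 2.231 1.417
v 1.677 2.203 1.518
v 1.891 2.263 1.68
f 2 1 4
f 2 4 3
f 4 1 5
f 4 5 3
f 5 1 6
f 5 6 3
f 6 1 7
f 6 7 3
f 7 1 8
f 7 8 3
f 8 1 9
f 8 9 3
f 9 1 10
f 9 10 3
f 10 1 11
f 10 11 3
f 11 1 12
f 11 12 3
f 12 1 13
f 12 13 3
f 13 1 2
f 13 2 3
f 15 14 17
f 15 17 16
f 17 14 18
f 17 18 16
f 18 14 19
f 18 19 16
f 19 14 20
f 19 20 16
f 20 14 21
f 20 21 16
f 21 14 22
f 21 22 16
f 22 14 23
f 22 23 16
f 23 14 24
f 23 24 16
f 24 14 25
f 24 25 16
f 25 14 26
f 25 26 16
f 26 14 27
f 26 27 16
f 27 14 28
f 27 28 16
f 28 14 29
f 28 29 16
f 29 14 30
f 29 30 16
f 30 14 15
f 30 15 16



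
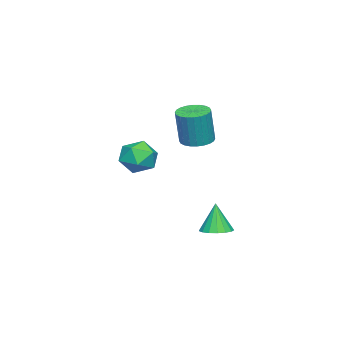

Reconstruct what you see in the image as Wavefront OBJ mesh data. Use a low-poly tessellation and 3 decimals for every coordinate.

v -0.25 3.488 -3.566
v 0.2 2.767 -3.564
v -0.51 3.332 -1.894
v 0.478 3.056 -3.493
v 0.59 3.443 -3.44
v 0.509 3.841 -3.415
v 0.254 4.158 -3.425
v -0.116 4.322 -3.467
v -0.517 4.295 -3.532
v -0.856 4.083 -3.605
v -1.057 3.734 -3.669
v -1.072 3.33 -3.709
v -0.899 2.962 -3.717
v -0.578 2.714 -3.69
v -0.181 2.644 -3.635
v -0.404 2.412 2.224
v 0.198 3.018 2.126
v 0.586 2.954 4.097
v -0.016 2.348 4.196
v -0.074 3.205 2.185
v 0.314 3.141 4.157
v -0.396 3.272 2.251
v -0.009 3.208 4.222
v -0.72 3.207 2.312
v -0.332 3.143 4.284
v -0.995 3.021 2.36
v -0.608 2.957 4.332
v -1.181 2.743 2.388
v -0.793 2.679 4.359
v -1.248 2.414 2.39
v -0.86 2.35 4.362
v -1.186 2.085 2.368
v -0.799 2.021 4.339
v -1.006 1.806 2.323
v -0.618 1.742 4.294
v -0.734 1.619 2.263
v -0.346 1.555 4.235
v -0.411 1.552 2.198
v -0.024 1.488 4.169
v -0.088 1.617 2.136
v 0.3 1.553 4.108
v 0.188 1.803 2.088
v 0.575 1.739 4.06
v 0.373 2.081 2.061
v 0.761 2.017 4.032
v 0.44 2.41 2.058
v 0.828 2.346 4.03
v 0.379 2.739 2.081
v 0.766 2.675 4.052
v -0.41 0.157 0.061
v 0.49 -0.313 0.495
v -1.43 -1.107 0.805
v -0.53 -1.577 1.239
v -0.875 -0.597 1.612
v -0.245 0.184 1.152
v -0.695 -1.604 0.148
v -0.065 -0.823 -0.312
v 0.313 -1.402 0.549
v 0.202 -0.78 1.454
v -1.142 -0.64 -0.154
v -1.253 -0.018 0.751
f 2 1 4
f 2 4 3
f 4 1 5
f 4 5 3
f 5 1 6
f 5 6 3
f 6 1 7
f 6 7 3
f 7 1 8
f 7 8 3
f 8 1 9
f 8 9 3
f 9 1 10
f 9 10 3
f 10 1 11
f 10 11 3
f 11 1 12
f 11 12 3
f 12 1 13
f 12 13 3
f 13 1 14
f 13 14 3
f 14 1 15
f 14 15 3
f 15 1 2
f 15 2 3
f 17 16 20
f 17 20 18
f 18 20 21
f 18 21 19
f 20 16 22
f 20 22 21
f 21 22 23
f 21 23 19
f 22 16 24
f 22 24 23
f 23 24 25
f 23 25 19
f 24 16 26
f 24 26 25
f 25 26 27
f 25 27 19
f 26 16 28
f 26 28 27
f 27 28 29
f 27 29 19
f 28 16 30
f 28 30 29
f 29 30 31
f 29 31 19
f 30 16 32
f 30 32 31
f 31 32 33
f 31 33 19
f 32 16 34
f 32 34 33
f 33 34 35
f 33 35 19
f 34 16 36
f 34 36 35
f 35 36 37
f 35 37 19
f 36 16 38
f 36 38 37
f 37 38 39
f 37 39 19
f 38 16 40
f 38 40 39
f 39 40 41
f 39 41 19
f 40 16 42
f 40 42 41
f 41 42 43
f 41 43 19
f 42 16 44
f 42 44 43
f 43 44 45
f 43 45 19
f 44 16 46
f 44 46 45
f 45 46 47
f 45 47 19
f 46 16 48
f 46 48 47
f 47 48 49
f 47 49 19
f 48 16 17
f 48 17 49
f 49 17 18
f 49 18 19
f 50 61 55
f 50 55 51
f 50 51 57
f 50 57 60
f 50 60 61
f 51 55 59
f 55 61 54
f 61 60 52
f 60 57 56
f 57 51 58
f 53 59 54
f 53 54 52
f 53 52 56
f 53 56 58
f 53 58 59
f 54 59 55
f 52 54 61
f 56 52 60
f 58 56 57
f 59 58 51



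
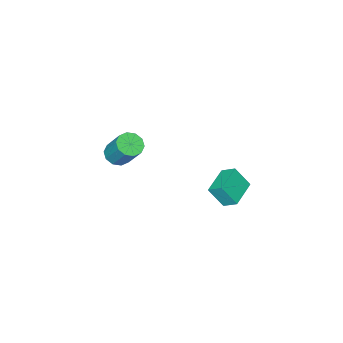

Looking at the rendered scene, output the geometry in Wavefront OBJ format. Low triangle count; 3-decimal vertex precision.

v -4.679 3.336 -0.927
v -4.239 2.689 0.173
v -4.859 4.081 -0.417
v -4.419 3.434 0.683
v -3.181 3.886 -1.203
v -2.741 3.239 -0.103
v -3.361 4.631 -0.693
v -2.921 3.984 0.407
v -2.609 -3.19 -1.144
v -2.016 -3.607 -0.886
v -1.898 -2.508 0.622
v -2.491 -2.09 0.364
v -1.842 -3.256 -1.156
v -1.724 -2.157 0.353
v -1.961 -2.879 -1.421
v -1.843 -1.78 0.087
v -2.327 -2.621 -1.58
v -2.209 -1.522 -0.072
v -2.801 -2.58 -1.573
v -2.683 -1.481 -0.065
v -3.202 -2.772 -1.402
v -3.084 -1.673 0.106
v -3.376 -3.123 -1.133
v -3.258 -2.024 0.376
v -3.257 -3.5 -0.867
v -3.139 -2.401 0.641
v -2.891 -3.758 -0.708
v -2.773 -2.659 0.8
v -2.417 -3.799 -0.715
v -2.299 -2.7 0.793
f 2 4 1
f 5 2 1
f 1 4 3
f 3 5 1
f 2 8 4
f 6 2 5
f 6 8 2
f 4 8 3
f 7 5 3
f 3 8 7
f 7 6 5
f 8 6 7
f 10 9 13
f 10 13 11
f 11 13 14
f 11 14 12
f 13 9 15
f 13 15 14
f 14 15 16
f 14 16 12
f 15 9 17
f 15 17 16
f 16 17 18
f 16 18 12
f 17 9 19
f 17 19 18
f 18 19 20
f 18 20 12
f 19 9 21
f 19 21 20
f 20 21 22
f 20 22 12
f 21 9 23
f 21 23 22
f 22 23 24
f 22 24 12
f 23 9 25
f 23 25 24
f 24 25 26
f 24 26 12
f 25 9 27
f 25 27 26
f 26 27 28
f 26 28 12
f 27 9 29
f 27 29 28
f 28 29 30
f 28 30 12
f 29 9 10
f 29 10 30
f 30 10 11
f 30 11 12



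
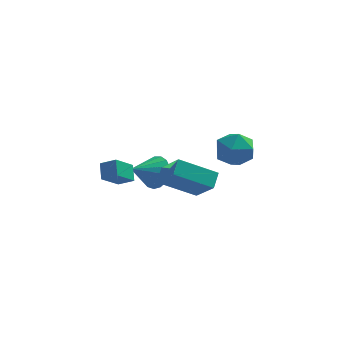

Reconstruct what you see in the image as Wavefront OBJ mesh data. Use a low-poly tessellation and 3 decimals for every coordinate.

v -0.615 3.099 -2.966
v 0.112 2.73 -2.273
v -1.865 2.201 -2.134
v -0.055 3.163 -2.057
v -0.35 3.581 -2.049
v -0.706 3.889 -2.251
v -1.041 4.016 -2.617
v -1.278 3.933 -3.063
v -1.363 3.658 -3.487
v -1.277 3.256 -3.792
v -1.039 2.817 -3.907
v -0.704 2.443 -3.807
v -0.348 2.219 -3.514
v -0.054 2.197 -3.096
v 0.112 2.381 -2.648
v -3.169 -1.362 -0.564
v -2.36 -1.62 -0.117
v -3.268 -0.571 0.073
v -2.458 -0.829 0.519
v -2.382 -0.511 -1.499
v -1.572 -0.769 -1.053
v -2.48 0.28 -0.863
v -1.671 0.022 -0.416
v 3.584 -0.986 1.462
v 4.233 -1.307 2.35
v 2.527 -2.493 1.69
v 3.176 -2.814 2.578
v 2.501 -1.891 2.665
v 3.155 -0.96 2.524
v 3.605 -2.84 1.516
v 4.259 -1.909 1.375
v 4.246 -2.453 2.384
v 3.564 -1.866 3.094
v 3.196 -1.934 0.946
v 2.514 -1.347 1.656
v -0.385 -3.2 0.456
v 0.442 -4.346 1.785
v -0.159 -2.405 1.001
v 0.669 -3.551 2.33
v 1.531 -3.029 -0.59
v 2.359 -4.175 0.739
v 1.758 -2.234 -0.045
v 2.585 -3.38 1.284
f 2 1 4
f 2 4 3
f 4 1 5
f 4 5 3
f 5 1 6
f 5 6 3
f 6 1 7
f 6 7 3
f 7 1 8
f 7 8 3
f 8 1 9
f 8 9 3
f 9 1 10
f 9 10 3
f 10 1 11
f 10 11 3
f 11 1 12
f 11 12 3
f 12 1 13
f 12 13 3
f 13 1 14
f 13 14 3
f 14 1 15
f 14 15 3
f 15 1 2
f 15 2 3
f 17 19 16
f 20 17 16
f 16 19 18
f 18 20 16
f 17 23 19
f 21 17 20
f 21 23 17
f 19 23 18
f 22 20 18
f 18 23 22
f 22 21 20
f 23 21 22
f 24 35 29
f 24 29 25
f 24 25 31
f 24 31 34
f 24 34 35
f 25 29 33
f 29 35 28
f 35 34 26
f 34 31 30
f 31 25 32
f 27 33 28
f 27 28 26
f 27 26 30
f 27 30 32
f 27 32 33
f 28 33 29
f 26 28 35
f 30 26 34
f 32 30 31
f 33 32 25
f 37 39 36
f 40 37 36
f 36 39 38
f 38 40 36
f 37 43 39
f 41 37 40
f 41 43 37
f 39 43 38
f 42 40 38
f 38 43 42
f 42 41 40
f 43 41 42



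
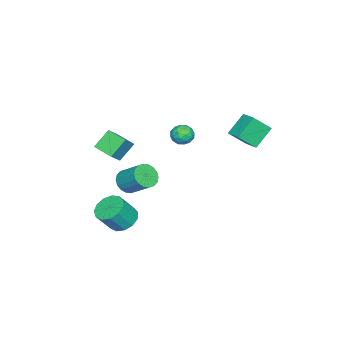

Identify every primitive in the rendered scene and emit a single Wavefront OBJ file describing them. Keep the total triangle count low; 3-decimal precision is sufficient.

v -5.257 3.87 0.855
v -4.505 2.947 1.983
v -4.516 4.884 1.19
v -3.764 3.961 2.319
v -4.036 3.379 -0.359
v -3.284 2.456 0.77
v -3.295 4.393 -0.023
v -2.543 3.47 1.105
v -4.137 -0.811 0.148
v -3.508 -0.261 0.046
v -3.732 -1.479 -0.966
v -3.103 -0.929 -1.068
v -3.09 -1.468 -0.423
v -3.34 -1.055 0.266
v -3.9 -0.685 -1.186
v -4.15 -0.272 -0.497
v -3.362 -0.183 -0.778
v -2.862 -0.667 -0.306
v -4.378 -1.073 -0.614
v -3.878 -1.557 -0.142
v -3.858 -0.477 0.195
v -3.382 -1.263 -1.115
v -3.374 -1.58 -0.736
v -3.005 -1.256 -0.795
v -3.759 -0.944 0.324
v -3.39 -0.621 0.265
v -3.144 -1.331 -0.011
v -3.85 -1.119 -1.185
v -3.481 -0.796 -1.244
v -4.235 -0.484 -0.125
v -3.866 -0.16 -0.184
v -4.096 -0.409 -0.909
v -3.403 -0.108 -0.349
v -3.165 -0.501 -1.004
v -3.633 -0.357 -1.074
v -3.78 -0.114 -0.669
v -3.109 -0.393 -0.072
v -2.871 -0.786 -0.727
v -2.863 -1.102 -0.348
v -3.01 -0.86 0.057
v -3.022 -0.347 -0.557
v -4.369 -0.954 -0.193
v -4.131 -1.347 -0.848
v -4.23 -0.88 -0.977
v -4.377 -0.638 -0.572
v -4.075 -1.239 0.084
v -3.837 -1.632 -0.571
v -3.46 -1.626 -0.251
v -3.607 -1.383 0.154
v -4.218 -1.393 -0.363
v 3.364 -1.482 -4.326
v 3.909 -0.574 -4.29
v 4.741 -1.13 -2.878
v 4.196 -2.038 -2.914
v 3.416 -0.487 -3.964
v 4.248 -1.043 -2.553
v 2.906 -0.716 -3.754
v 3.738 -1.272 -2.343
v 2.542 -1.188 -3.725
v 3.374 -1.744 -2.314
v 2.438 -1.754 -3.887
v 3.27 -2.309 -2.475
v 2.629 -2.233 -4.188
v 3.461 -2.789 -2.777
v 3.053 -2.474 -4.533
v 3.885 -3.03 -3.121
v 3.575 -2.4 -4.812
v 4.408 -2.956 -3.401
v 4.031 -2.035 -4.937
v 4.863 -2.59 -3.525
v 4.275 -1.494 -4.867
v 5.107 -2.05 -3.456
v 4.23 -0.949 -4.626
v 5.062 -1.505 -3.215
v 2.448 -3.308 0.828
v 1.505 -2.816 1.9
v 2.8 -1.967 0.522
v 1.857 -1.475 1.593
v 3.463 -3.365 1.747
v 2.52 -2.873 2.818
v 3.815 -2.024 1.44
v 2.872 -1.532 2.512
v -1.012 -3.445 -4.073
v -0.556 -2.999 -4.777
v -0.173 -1.489 -3.572
v -0.628 -1.935 -2.867
v -0.954 -2.863 -4.821
v -0.57 -1.352 -3.616
v -1.363 -2.842 -4.717
v -0.98 -1.331 -3.512
v -1.703 -2.94 -4.485
v -1.319 -1.43 -3.28
v -1.906 -3.139 -4.172
v -1.522 -1.629 -2.966
v -1.931 -3.398 -3.839
v -1.548 -1.888 -2.633
v -1.775 -3.667 -3.552
v -1.391 -2.156 -2.347
v -1.467 -3.891 -3.368
v -1.084 -2.381 -2.163
v -1.07 -4.028 -3.324
v -0.686 -2.517 -2.119
v -0.66 -4.049 -3.428
v -0.277 -2.538 -2.223
v -0.321 -3.95 -3.66
v 0.063 -2.44 -2.455
v -0.118 -3.751 -3.974
v 0.266 -2.241 -2.768
v -0.092 -3.492 -4.307
v 0.291 -1.982 -3.101
v -0.249 -3.224 -4.593
v 0.135 -1.713 -3.388
f 2 4 1
f 5 2 1
f 1 4 3
f 3 5 1
f 2 8 4
f 6 2 5
f 6 8 2
f 4 8 3
f 7 5 3
f 3 8 7
f 7 6 5
f 8 6 7
f 9 46 25
f 46 20 49
f 25 49 14
f 46 49 25
f 9 25 21
f 25 14 26
f 21 26 10
f 25 26 21
f 9 21 30
f 21 10 31
f 30 31 16
f 21 31 30
f 9 30 42
f 30 16 45
f 42 45 19
f 30 45 42
f 9 42 46
f 42 19 50
f 46 50 20
f 42 50 46
f 10 26 37
f 26 14 40
f 37 40 18
f 26 40 37
f 14 49 27
f 49 20 48
f 27 48 13
f 49 48 27
f 20 50 47
f 50 19 43
f 47 43 11
f 50 43 47
f 19 45 44
f 45 16 32
f 44 32 15
f 45 32 44
f 16 31 36
f 31 10 33
f 36 33 17
f 31 33 36
f 12 38 24
f 38 18 39
f 24 39 13
f 38 39 24
f 12 24 22
f 24 13 23
f 22 23 11
f 24 23 22
f 12 22 29
f 22 11 28
f 29 28 15
f 22 28 29
f 12 29 34
f 29 15 35
f 34 35 17
f 29 35 34
f 12 34 38
f 34 17 41
f 38 41 18
f 34 41 38
f 13 39 27
f 39 18 40
f 27 40 14
f 39 40 27
f 11 23 47
f 23 13 48
f 47 48 20
f 23 48 47
f 15 28 44
f 28 11 43
f 44 43 19
f 28 43 44
f 17 35 36
f 35 15 32
f 36 32 16
f 35 32 36
f 18 41 37
f 41 17 33
f 37 33 10
f 41 33 37
f 52 51 55
f 52 55 53
f 53 55 56
f 53 56 54
f 55 51 57
f 55 57 56
f 56 57 58
f 56 58 54
f 57 51 59
f 57 59 58
f 58 59 60
f 58 60 54
f 59 51 61
f 59 61 60
f 60 61 62
f 60 62 54
f 61 51 63
f 61 63 62
f 62 63 64
f 62 64 54
f 63 51 65
f 63 65 64
f 64 65 66
f 64 66 54
f 65 51 67
f 65 67 66
f 66 67 68
f 66 68 54
f 67 51 69
f 67 69 68
f 68 69 70
f 68 70 54
f 69 51 71
f 69 71 70
f 70 71 72
f 70 72 54
f 71 51 73
f 71 73 72
f 72 73 74
f 72 74 54
f 73 51 52
f 73 52 74
f 74 52 53
f 74 53 54
f 76 78 75
f 79 76 75
f 75 78 77
f 77 79 75
f 76 82 78
f 80 76 79
f 80 82 76
f 78 82 77
f 81 79 77
f 77 82 81
f 81 80 79
f 82 80 81
f 84 83 87
f 84 87 85
f 85 87 88
f 85 88 86
f 87 83 89
f 87 89 88
f 88 89 90
f 88 90 86
f 89 83 91
f 89 91 90
f 90 91 92
f 90 92 86
f 91 83 93
f 91 93 92
f 92 93 94
f 92 94 86
f 93 83 95
f 93 95 94
f 94 95 96
f 94 96 86
f 95 83 97
f 95 97 96
f 96 97 98
f 96 98 86
f 97 83 99
f 97 99 98
f 98 99 100
f 98 100 86
f 99 83 101
f 99 101 100
f 100 101 102
f 100 102 86
f 101 83 103
f 101 103 102
f 102 103 104
f 102 104 86
f 103 83 105
f 103 105 104
f 104 105 106
f 104 106 86
f 105 83 107
f 105 107 106
f 106 107 108
f 106 108 86
f 107 83 109
f 107 109 108
f 108 109 110
f 108 110 86
f 109 83 111
f 109 111 110
f 110 111 112
f 110 112 86
f 111 83 84
f 111 84 112
f 112 84 85
f 112 85 86



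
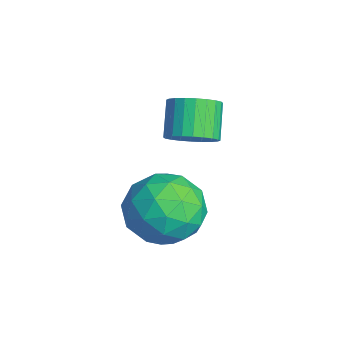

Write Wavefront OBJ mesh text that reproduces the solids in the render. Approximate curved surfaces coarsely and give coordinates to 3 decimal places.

v -2.184 2.581 1.542
v -1.72 2.951 1.854
v -2.453 3.249 2.589
v -2.916 2.879 2.278
v -1.819 3.125 1.685
v -2.552 3.423 2.421
v -1.973 3.216 1.495
v -2.706 3.513 2.23
v -2.16 3.21 1.312
v -2.892 3.507 2.047
v -2.35 3.108 1.163
v -3.082 3.406 1.899
v -2.514 2.926 1.073
v -3.247 3.224 1.808
v -2.629 2.692 1.054
v -3.361 2.99 1.789
v -2.675 2.441 1.109
v -3.408 2.739 1.845
v -2.647 2.211 1.231
v -3.38 2.509 1.966
v -2.548 2.037 1.399
v -3.281 2.335 2.135
v -2.394 1.947 1.59
v -3.127 2.244 2.325
v -2.208 1.953 1.773
v -2.94 2.25 2.508
v -2.018 2.054 1.921
v -2.75 2.352 2.657
v -1.853 2.236 2.012
v -2.586 2.534 2.747
v -1.739 2.47 2.031
v -2.471 2.768 2.766
v -1.692 2.721 1.975
v -2.425 3.019 2.711
v -0.718 2.343 0.652
v -0.279 1.979 1.523
v -0.661 0.801 -0.023
v -0.222 0.437 0.848
v -1.216 0.748 0.856
v -1.251 1.701 1.273
v 0.311 1.079 0.227
v 0.276 2.032 0.644
v 0.356 1.197 1.26
v -0.587 0.992 1.649
v -0.353 1.788 -0.149
v -1.296 1.583 0.24
v -0.503 2.296 1.147
v -0.437 0.484 0.353
v -1.02 0.666 0.358
v -0.763 0.452 0.87
v -1.075 2.133 1
v -0.817 1.919 1.512
v -1.367 1.195 1.12
v -0.123 0.861 -0.012
v 0.135 0.647 0.5
v -0.177 2.328 0.63
v 0.08 2.114 1.142
v 0.427 1.585 0.38
v 0.128 1.623 1.504
v 0.161 0.716 1.107
v 0.475 1.094 0.742
v 0.454 1.654 0.987
v -0.427 1.502 1.733
v -0.393 0.596 1.336
v -0.977 0.779 1.341
v -0.998 1.339 1.586
v -0.053 1.043 1.578
v -0.547 2.184 0.164
v -0.513 1.278 -0.233
v 0.058 1.441 -0.086
v 0.037 2.001 0.159
v -1.101 2.064 0.393
v -1.068 1.157 -0.004
v -1.394 1.126 0.513
v -1.415 1.686 0.758
v -0.887 1.737 -0.078
f 2 1 5
f 2 5 3
f 3 5 6
f 3 6 4
f 5 1 7
f 5 7 6
f 6 7 8
f 6 8 4
f 7 1 9
f 7 9 8
f 8 9 10
f 8 10 4
f 9 1 11
f 9 11 10
f 10 11 12
f 10 12 4
f 11 1 13
f 11 13 12
f 12 13 14
f 12 14 4
f 13 1 15
f 13 15 14
f 14 15 16
f 14 16 4
f 15 1 17
f 15 17 16
f 16 17 18
f 16 18 4
f 17 1 19
f 17 19 18
f 18 19 20
f 18 20 4
f 19 1 21
f 19 21 20
f 20 21 22
f 20 22 4
f 21 1 23
f 21 23 22
f 22 23 24
f 22 24 4
f 23 1 25
f 23 25 24
f 24 25 26
f 24 26 4
f 25 1 27
f 25 27 26
f 26 27 28
f 26 28 4
f 27 1 29
f 27 29 28
f 28 29 30
f 28 30 4
f 29 1 31
f 29 31 30
f 30 31 32
f 30 32 4
f 31 1 33
f 31 33 32
f 32 33 34
f 32 34 4
f 33 1 2
f 33 2 34
f 34 2 3
f 34 3 4
f 35 72 51
f 72 46 75
f 51 75 40
f 72 75 51
f 35 51 47
f 51 40 52
f 47 52 36
f 51 52 47
f 35 47 56
f 47 36 57
f 56 57 42
f 47 57 56
f 35 56 68
f 56 42 71
f 68 71 45
f 56 71 68
f 35 68 72
f 68 45 76
f 72 76 46
f 68 76 72
f 36 52 63
f 52 40 66
f 63 66 44
f 52 66 63
f 40 75 53
f 75 46 74
f 53 74 39
f 75 74 53
f 46 76 73
f 76 45 69
f 73 69 37
f 76 69 73
f 45 71 70
f 71 42 58
f 70 58 41
f 71 58 70
f 42 57 62
f 57 36 59
f 62 59 43
f 57 59 62
f 38 64 50
f 64 44 65
f 50 65 39
f 64 65 50
f 38 50 48
f 50 39 49
f 48 49 37
f 50 49 48
f 38 48 55
f 48 37 54
f 55 54 41
f 48 54 55
f 38 55 60
f 55 41 61
f 60 61 43
f 55 61 60
f 38 60 64
f 60 43 67
f 64 67 44
f 60 67 64
f 39 65 53
f 65 44 66
f 53 66 40
f 65 66 53
f 37 49 73
f 49 39 74
f 73 74 46
f 49 74 73
f 41 54 70
f 54 37 69
f 70 69 45
f 54 69 70
f 43 61 62
f 61 41 58
f 62 58 42
f 61 58 62
f 44 67 63
f 67 43 59
f 63 59 36
f 67 59 63



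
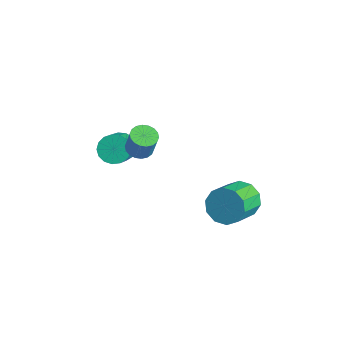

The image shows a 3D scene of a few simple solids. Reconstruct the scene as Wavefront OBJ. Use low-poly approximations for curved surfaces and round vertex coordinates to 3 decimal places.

v 1.751 -2.956 0.658
v 2.337 -2.97 0.489
v 2.655 -2.937 1.594
v 2.069 -2.924 1.762
v 2.282 -2.704 0.497
v 2.601 -2.671 1.601
v 2.123 -2.488 0.537
v 2.441 -2.455 1.641
v 1.889 -2.365 0.6
v 2.208 -2.332 1.705
v 1.628 -2.359 0.675
v 1.947 -2.326 1.78
v 1.392 -2.471 0.747
v 1.71 -2.439 1.851
v 1.226 -2.68 0.801
v 1.545 -2.647 1.905
v 1.165 -2.943 0.826
v 1.483 -2.91 1.931
v 1.219 -3.209 0.819
v 1.538 -3.176 1.923
v 1.379 -3.425 0.779
v 1.697 -3.392 1.883
v 1.612 -3.548 0.715
v 1.931 -3.515 1.82
v 1.873 -3.554 0.64
v 2.192 -3.521 1.745
v 2.11 -3.441 0.569
v 2.428 -3.409 1.673
v 2.275 -3.233 0.515
v 2.594 -3.2 1.619
v 3.389 1.262 -4.429
v 3.892 0.982 -5.171
v 4.475 -0.402 -4.254
v 3.971 -0.122 -3.511
v 4.225 1.334 -4.851
v 4.808 -0.05 -3.934
v 4.239 1.659 -4.37
v 4.822 0.275 -3.453
v 3.928 1.832 -3.911
v 4.51 0.448 -2.993
v 3.411 1.788 -3.65
v 3.993 0.403 -2.732
v 2.885 1.542 -3.686
v 3.468 0.158 -2.769
v 2.552 1.19 -4.006
v 3.135 -0.194 -3.089
v 2.538 0.865 -4.487
v 3.121 -0.519 -3.57
v 2.85 0.692 -4.947
v 3.432 -0.692 -4.029
v 3.367 0.737 -5.208
v 3.949 -0.648 -4.29
v -0.271 -2.521 -1.256
v 0.279 -2.599 -1.729
v 1.422 -3.716 -0.217
v 0.871 -3.639 0.256
v 0.353 -2.3 -1.564
v 1.495 -3.417 -0.051
v 0.283 -2.052 -1.328
v 1.425 -3.169 0.184
v 0.087 -1.911 -1.076
v 1.229 -3.029 0.437
v -0.192 -1.91 -0.865
v 0.95 -3.028 0.648
v -0.488 -2.049 -0.743
v 0.654 -3.167 0.769
v -0.735 -2.297 -0.74
v 0.407 -3.414 0.773
v -0.876 -2.595 -0.854
v 0.266 -3.713 0.658
v -0.878 -2.877 -1.061
v 0.264 -3.994 0.452
v -0.741 -3.077 -1.312
v 0.401 -4.195 0.2
v -0.496 -3.15 -1.551
v 0.646 -4.267 -0.038
v -0.2 -3.079 -1.722
v 0.942 -4.196 -0.21
v 0.08 -2.88 -1.786
v 1.222 -3.997 -0.274
f 2 1 5
f 2 5 3
f 3 5 6
f 3 6 4
f 5 1 7
f 5 7 6
f 6 7 8
f 6 8 4
f 7 1 9
f 7 9 8
f 8 9 10
f 8 10 4
f 9 1 11
f 9 11 10
f 10 11 12
f 10 12 4
f 11 1 13
f 11 13 12
f 12 13 14
f 12 14 4
f 13 1 15
f 13 15 14
f 14 15 16
f 14 16 4
f 15 1 17
f 15 17 16
f 16 17 18
f 16 18 4
f 17 1 19
f 17 19 18
f 18 19 20
f 18 20 4
f 19 1 21
f 19 21 20
f 20 21 22
f 20 22 4
f 21 1 23
f 21 23 22
f 22 23 24
f 22 24 4
f 23 1 25
f 23 25 24
f 24 25 26
f 24 26 4
f 25 1 27
f 25 27 26
f 26 27 28
f 26 28 4
f 27 1 29
f 27 29 28
f 28 29 30
f 28 30 4
f 29 1 2
f 29 2 30
f 30 2 3
f 30 3 4
f 32 31 35
f 32 35 33
f 33 35 36
f 33 36 34
f 35 31 37
f 35 37 36
f 36 37 38
f 36 38 34
f 37 31 39
f 37 39 38
f 38 39 40
f 38 40 34
f 39 31 41
f 39 41 40
f 40 41 42
f 40 42 34
f 41 31 43
f 41 43 42
f 42 43 44
f 42 44 34
f 43 31 45
f 43 45 44
f 44 45 46
f 44 46 34
f 45 31 47
f 45 47 46
f 46 47 48
f 46 48 34
f 47 31 49
f 47 49 48
f 48 49 50
f 48 50 34
f 49 31 51
f 49 51 50
f 50 51 52
f 50 52 34
f 51 31 32
f 51 32 52
f 52 32 33
f 52 33 34
f 54 53 57
f 54 57 55
f 55 57 58
f 55 58 56
f 57 53 59
f 57 59 58
f 58 59 60
f 58 60 56
f 59 53 61
f 59 61 60
f 60 61 62
f 60 62 56
f 61 53 63
f 61 63 62
f 62 63 64
f 62 64 56
f 63 53 65
f 63 65 64
f 64 65 66
f 64 66 56
f 65 53 67
f 65 67 66
f 66 67 68
f 66 68 56
f 67 53 69
f 67 69 68
f 68 69 70
f 68 70 56
f 69 53 71
f 69 71 70
f 70 71 72
f 70 72 56
f 71 53 73
f 71 73 72
f 72 73 74
f 72 74 56
f 73 53 75
f 73 75 74
f 74 75 76
f 74 76 56
f 75 53 77
f 75 77 76
f 76 77 78
f 76 78 56
f 77 53 79
f 77 79 78
f 78 79 80
f 78 80 56
f 79 53 54
f 79 54 80
f 80 54 55
f 80 55 56



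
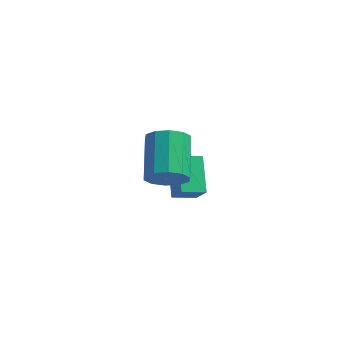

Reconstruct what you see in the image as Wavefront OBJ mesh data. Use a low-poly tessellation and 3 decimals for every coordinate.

v -3.318 -0.296 2.646
v -2.837 0.084 1.869
v -3.041 2.036 2.696
v -3.522 1.656 3.474
v -3.434 0.077 1.737
v -3.638 2.029 2.564
v -3.987 -0.072 1.952
v -4.191 1.88 2.779
v -4.284 -0.307 2.432
v -4.489 1.646 3.26
v -4.213 -0.537 2.995
v -4.417 1.415 3.822
v -3.799 -0.676 3.424
v -4.003 1.276 4.251
v -3.202 -0.669 3.556
v -3.406 1.283 4.383
v -2.649 -0.52 3.341
v -2.853 1.432 4.168
v -2.351 -0.286 2.86
v -2.556 1.667 3.688
v -2.423 -0.055 2.298
v -2.627 1.897 3.125
v -3.535 2.929 -2.437
v -3.889 4.576 -1.558
v -2.482 3.349 -2.799
v -2.836 4.996 -1.92
v -3.044 2.524 -1.48
v -3.398 4.171 -0.601
v -1.991 2.944 -1.842
v -2.345 4.591 -0.963
f 2 1 5
f 2 5 3
f 3 5 6
f 3 6 4
f 5 1 7
f 5 7 6
f 6 7 8
f 6 8 4
f 7 1 9
f 7 9 8
f 8 9 10
f 8 10 4
f 9 1 11
f 9 11 10
f 10 11 12
f 10 12 4
f 11 1 13
f 11 13 12
f 12 13 14
f 12 14 4
f 13 1 15
f 13 15 14
f 14 15 16
f 14 16 4
f 15 1 17
f 15 17 16
f 16 17 18
f 16 18 4
f 17 1 19
f 17 19 18
f 18 19 20
f 18 20 4
f 19 1 21
f 19 21 20
f 20 21 22
f 20 22 4
f 21 1 2
f 21 2 22
f 22 2 3
f 22 3 4
f 24 26 23
f 27 24 23
f 23 26 25
f 25 27 23
f 24 30 26
f 28 24 27
f 28 30 24
f 26 30 25
f 29 27 25
f 25 30 29
f 29 28 27
f 30 28 29



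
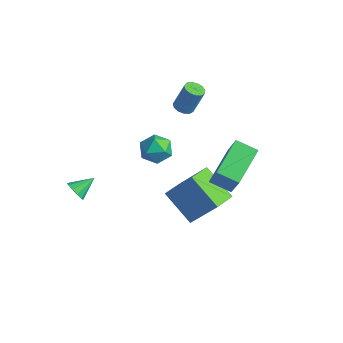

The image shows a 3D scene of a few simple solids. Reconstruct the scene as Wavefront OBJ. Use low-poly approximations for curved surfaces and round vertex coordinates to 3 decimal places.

v 2.125 -0.193 -2.519
v 0.441 -0.331 -1.323
v 1.766 1.124 -2.872
v 0.082 0.986 -1.676
v 3.238 0.554 -0.864
v 1.554 0.416 0.332
v 2.879 1.871 -1.217
v 1.195 1.733 -0.021
v -3.532 -2.76 -2.533
v -3.022 -2.678 -2.893
v -3.308 -1.68 -1.967
v -3.326 -2.518 -3.077
v -3.709 -2.451 -3.053
v -4.024 -2.502 -2.831
v -4.152 -2.651 -2.494
v -4.043 -2.842 -2.173
v -3.739 -3.002 -1.989
v -3.356 -3.069 -2.013
v -3.041 -3.018 -2.236
v -2.913 -2.869 -2.572
v 2.238 0.902 0.148
v 3.054 0.621 1.705
v 1.508 2.843 0.881
v 2.324 2.562 2.438
v 3.236 1.438 -0.278
v 4.052 1.157 1.279
v 2.506 3.379 0.455
v 3.322 3.098 2.012
v -2.741 3.758 0.749
v -2.303 3.394 0.751
v -1.941 3.837 2.213
v -2.379 4.202 2.211
v -2.188 3.672 0.639
v -1.827 4.115 2.101
v -2.249 3.977 0.561
v -1.888 4.421 2.023
v -2.466 4.213 0.543
v -2.105 4.657 2.005
v -2.771 4.305 0.591
v -2.409 4.748 2.053
v -3.065 4.223 0.688
v -2.704 4.666 2.15
v -3.257 3.993 0.805
v -2.896 4.437 2.267
v -3.285 3.689 0.904
v -2.923 4.133 2.367
v -3.14 3.407 0.954
v -2.778 3.85 2.416
v -2.868 3.236 0.939
v -2.507 3.68 2.401
v -2.556 3.231 0.863
v -2.195 3.675 2.325
v -2.532 1.632 -0.011
v -2.11 1.975 -0.773
v -1.71 0.365 -0.127
v -1.288 0.708 -0.889
v -1.119 1.087 -0.05
v -1.627 1.87 0.022
v -2.193 0.47 -0.922
v -2.701 1.253 -0.85
v -1.901 1.257 -1.336
v -1.237 1.638 -0.797
v -2.583 0.702 -0.103
v -1.919 1.083 0.436
f 2 4 1
f 5 2 1
f 1 4 3
f 3 5 1
f 2 8 4
f 6 2 5
f 6 8 2
f 4 8 3
f 7 5 3
f 3 8 7
f 7 6 5
f 8 6 7
f 10 9 12
f 10 12 11
f 12 9 13
f 12 13 11
f 13 9 14
f 13 14 11
f 14 9 15
f 14 15 11
f 15 9 16
f 15 16 11
f 16 9 17
f 16 17 11
f 17 9 18
f 17 18 11
f 18 9 19
f 18 19 11
f 19 9 20
f 19 20 11
f 20 9 10
f 20 10 11
f 22 24 21
f 25 22 21
f 21 24 23
f 23 25 21
f 22 28 24
f 26 22 25
f 26 28 22
f 24 28 23
f 27 25 23
f 23 28 27
f 27 26 25
f 28 26 27
f 30 29 33
f 30 33 31
f 31 33 34
f 31 34 32
f 33 29 35
f 33 35 34
f 34 35 36
f 34 36 32
f 35 29 37
f 35 37 36
f 36 37 38
f 36 38 32
f 37 29 39
f 37 39 38
f 38 39 40
f 38 40 32
f 39 29 41
f 39 41 40
f 40 41 42
f 40 42 32
f 41 29 43
f 41 43 42
f 42 43 44
f 42 44 32
f 43 29 45
f 43 45 44
f 44 45 46
f 44 46 32
f 45 29 47
f 45 47 46
f 46 47 48
f 46 48 32
f 47 29 49
f 47 49 48
f 48 49 50
f 48 50 32
f 49 29 51
f 49 51 50
f 50 51 52
f 50 52 32
f 51 29 30
f 51 30 52
f 52 30 31
f 52 31 32
f 53 64 58
f 53 58 54
f 53 54 60
f 53 60 63
f 53 63 64
f 54 58 62
f 58 64 57
f 64 63 55
f 63 60 59
f 60 54 61
f 56 62 57
f 56 57 55
f 56 55 59
f 56 59 61
f 56 61 62
f 57 62 58
f 55 57 64
f 59 55 63
f 61 59 60
f 62 61 54



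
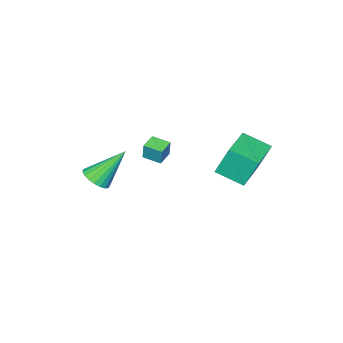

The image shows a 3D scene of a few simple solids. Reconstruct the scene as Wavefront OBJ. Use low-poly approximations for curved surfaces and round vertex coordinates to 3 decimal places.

v -2.332 -3.153 -1.619
v -2.207 -2.96 -0.657
v -2.61 -2.225 -1.769
v -2.484 -2.032 -0.806
v -1.496 -2.928 -1.774
v -1.37 -2.735 -0.811
v -1.773 -2 -1.923
v -1.648 -1.807 -0.961
v 2.482 -2.043 -0.787
v 3.106 -2.136 -0.312
v 1.338 -1.257 0.867
v 3.151 -1.831 -0.425
v 3.081 -1.563 -0.601
v 2.907 -1.378 -0.81
v 2.66 -1.308 -1.014
v 2.382 -1.365 -1.179
v 2.121 -1.539 -1.277
v 1.923 -1.801 -1.29
v 1.821 -2.104 -1.216
v 1.834 -2.397 -1.067
v 1.958 -2.629 -0.871
v 2.174 -2.759 -0.66
v 2.442 -2.766 -0.471
v 2.718 -2.648 -0.337
v 2.953 -2.425 -0.281
v -2.241 1.861 0.314
v -2.586 2.401 1.878
v -2.759 3.173 -0.253
v -3.103 3.713 1.311
v -0.397 2.647 0.449
v -0.741 3.187 2.013
v -0.914 3.959 -0.118
v -1.259 4.499 1.446
f 2 4 1
f 5 2 1
f 1 4 3
f 3 5 1
f 2 8 4
f 6 2 5
f 6 8 2
f 4 8 3
f 7 5 3
f 3 8 7
f 7 6 5
f 8 6 7
f 10 9 12
f 10 12 11
f 12 9 13
f 12 13 11
f 13 9 14
f 13 14 11
f 14 9 15
f 14 15 11
f 15 9 16
f 15 16 11
f 16 9 17
f 16 17 11
f 17 9 18
f 17 18 11
f 18 9 19
f 18 19 11
f 19 9 20
f 19 20 11
f 20 9 21
f 20 21 11
f 21 9 22
f 21 22 11
f 22 9 23
f 22 23 11
f 23 9 24
f 23 24 11
f 24 9 25
f 24 25 11
f 25 9 10
f 25 10 11
f 27 29 26
f 30 27 26
f 26 29 28
f 28 30 26
f 27 33 29
f 31 27 30
f 31 33 27
f 29 33 28
f 32 30 28
f 28 33 32
f 32 31 30
f 33 31 32



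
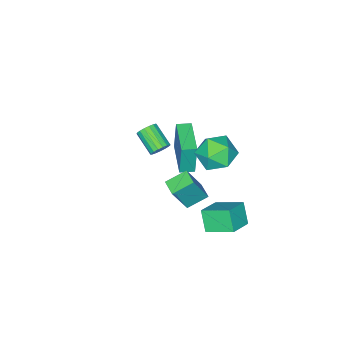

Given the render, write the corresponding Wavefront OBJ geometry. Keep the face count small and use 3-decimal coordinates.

v -1.856 -3.039 -1.983
v -1.472 -2.871 -1.526
v -1.8 -4.154 -0.78
v -2.184 -4.321 -1.237
v -1.733 -2.757 -1.445
v -2.062 -4.039 -0.698
v -2.023 -2.707 -1.487
v -2.351 -3.99 -0.74
v -2.274 -2.733 -1.643
v -2.603 -4.016 -0.896
v -2.43 -2.83 -1.876
v -2.758 -4.112 -1.13
v -2.454 -2.974 -2.135
v -2.782 -4.256 -1.388
v -2.34 -3.133 -2.358
v -2.669 -4.415 -1.612
v -2.116 -3.27 -2.496
v -2.445 -4.553 -1.749
v -1.833 -3.355 -2.516
v -2.161 -4.637 -1.77
v -1.554 -3.367 -2.414
v -1.883 -4.649 -1.668
v -1.345 -3.304 -2.214
v -1.673 -4.586 -1.467
v -1.253 -3.18 -1.96
v -1.581 -4.462 -1.214
v -1.298 -3.024 -1.712
v -1.627 -4.306 -0.966
v -0.479 0.99 -1.075
v 0.408 0.736 0.767
v -0.061 1.828 -1.161
v 0.826 1.574 0.681
v 0.534 0.426 -1.641
v 1.421 0.172 0.201
v 0.952 1.264 -1.727
v 1.839 1.01 0.115
v -1.712 -0.881 0.056
v -1.76 -0.787 2.064
v -0.326 0.683 0.017
v -0.374 0.777 2.024
v -1.106 -1.417 0.096
v -1.154 -1.323 2.103
v 0.28 0.147 0.056
v 0.232 0.241 2.064
v -1.165 2.85 2.551
v -0.475 2.729 3.511
v -0.285 1.351 1.729
v 0.405 1.23 2.689
v -0.756 0.983 2.756
v -1.299 1.909 3.264
v 0.539 2.171 1.976
v -0.004 3.097 2.484
v 0.578 2.309 3.155
v -0.222 1.575 3.638
v -0.538 2.505 1.602
v -1.338 1.771 2.085
v -1.425 1.522 -5.103
v -1.837 0.854 -3.992
v -1.929 3.008 -4.396
v -2.34 2.339 -3.285
v -0.02 1.701 -4.475
v -0.431 1.032 -3.364
v -0.523 3.186 -3.768
v -0.935 2.518 -2.657
f 2 1 5
f 2 5 3
f 3 5 6
f 3 6 4
f 5 1 7
f 5 7 6
f 6 7 8
f 6 8 4
f 7 1 9
f 7 9 8
f 8 9 10
f 8 10 4
f 9 1 11
f 9 11 10
f 10 11 12
f 10 12 4
f 11 1 13
f 11 13 12
f 12 13 14
f 12 14 4
f 13 1 15
f 13 15 14
f 14 15 16
f 14 16 4
f 15 1 17
f 15 17 16
f 16 17 18
f 16 18 4
f 17 1 19
f 17 19 18
f 18 19 20
f 18 20 4
f 19 1 21
f 19 21 20
f 20 21 22
f 20 22 4
f 21 1 23
f 21 23 22
f 22 23 24
f 22 24 4
f 23 1 25
f 23 25 24
f 24 25 26
f 24 26 4
f 25 1 27
f 25 27 26
f 26 27 28
f 26 28 4
f 27 1 2
f 27 2 28
f 28 2 3
f 28 3 4
f 30 32 29
f 33 30 29
f 29 32 31
f 31 33 29
f 30 36 32
f 34 30 33
f 34 36 30
f 32 36 31
f 35 33 31
f 31 36 35
f 35 34 33
f 36 34 35
f 38 40 37
f 41 38 37
f 37 40 39
f 39 41 37
f 38 44 40
f 42 38 41
f 42 44 38
f 40 44 39
f 43 41 39
f 39 44 43
f 43 42 41
f 44 42 43
f 45 56 50
f 45 50 46
f 45 46 52
f 45 52 55
f 45 55 56
f 46 50 54
f 50 56 49
f 56 55 47
f 55 52 51
f 52 46 53
f 48 54 49
f 48 49 47
f 48 47 51
f 48 51 53
f 48 53 54
f 49 54 50
f 47 49 56
f 51 47 55
f 53 51 52
f 54 53 46
f 58 60 57
f 61 58 57
f 57 60 59
f 59 61 57
f 58 64 60
f 62 58 61
f 62 64 58
f 60 64 59
f 63 61 59
f 59 64 63
f 63 62 61
f 64 62 63

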